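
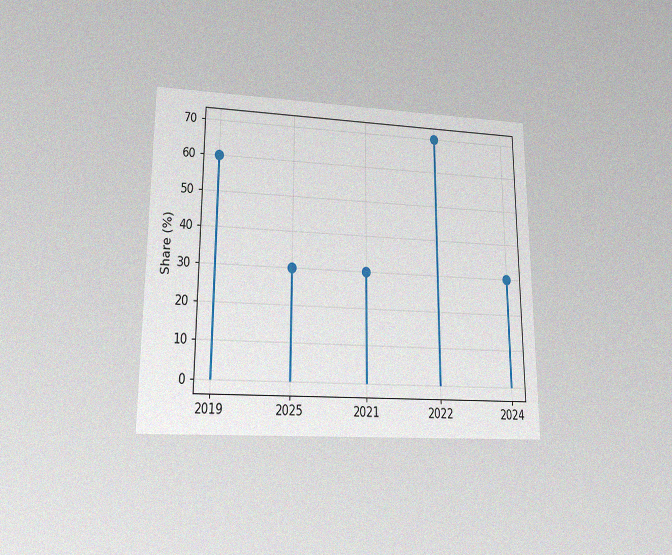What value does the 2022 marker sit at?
The chart is viewed at a slight angle, with some photo noise. The 2022 marker sits at 70%.

70%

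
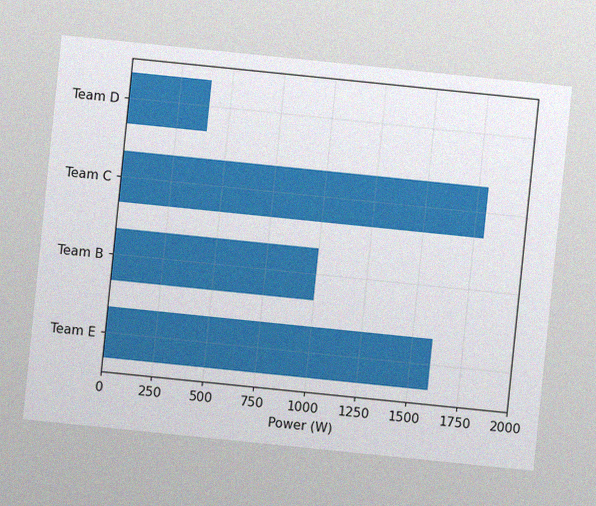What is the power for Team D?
400W

The chart is tilted about 6° clockwise, with some photo noise. Reading along the chart's x-axis, the Team D bar reaches 400W.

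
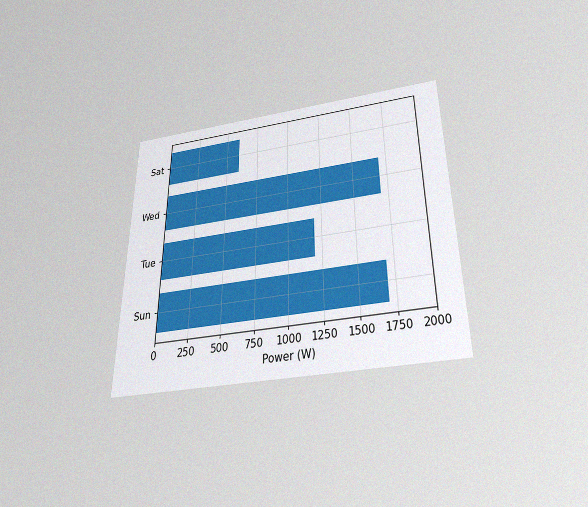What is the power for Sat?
The chart is viewed slightly from below, with some photo noise. Reading along the chart's x-axis, the Sat bar reaches 600W.

600W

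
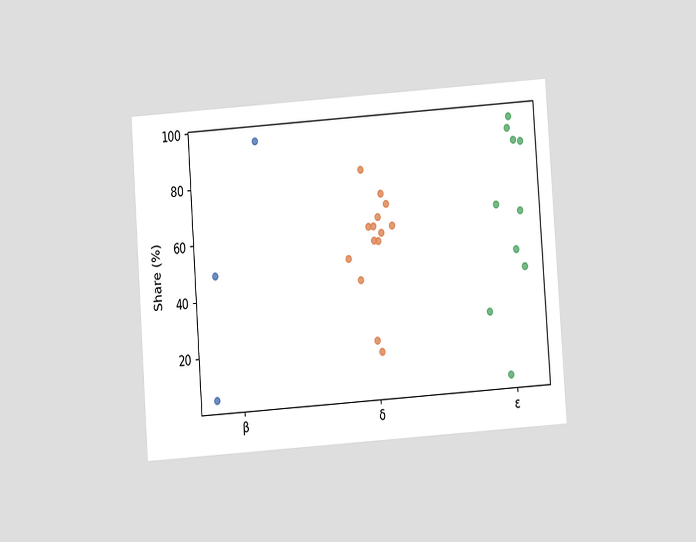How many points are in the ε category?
10

The chart is tilted about 4° counter-clockwise and viewed at a slight angle. Counting the markers in the ε column gives 10.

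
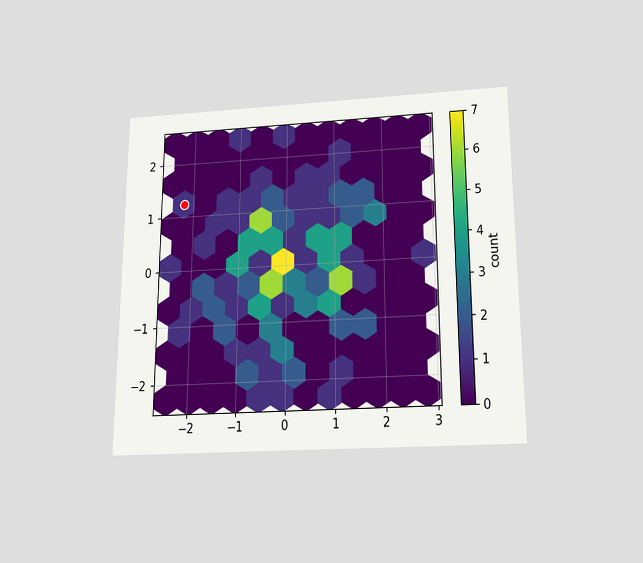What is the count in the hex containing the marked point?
1

The chart is viewed slightly from below. The marked hex reads 1 on the colorbar.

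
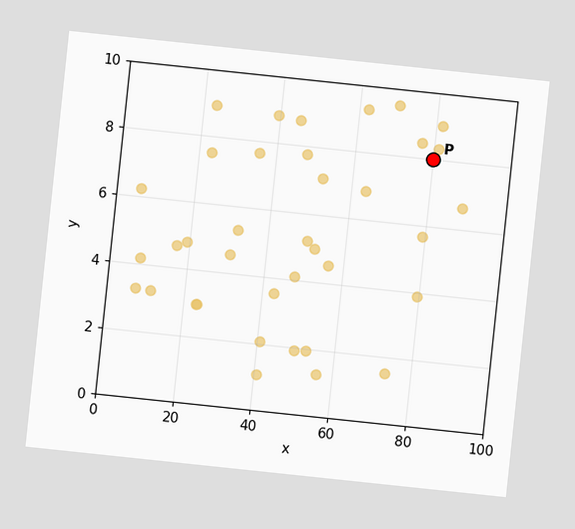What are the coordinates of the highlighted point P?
(80, 8)

The chart is tilted about 6° clockwise. Following the gridlines from P to each axis, P sits at (80, 8).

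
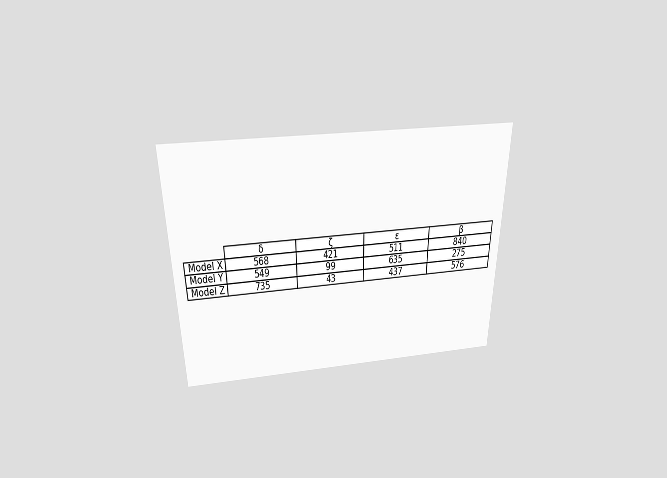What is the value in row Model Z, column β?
576

The chart is viewed slightly from above. The (Model Z, β) cell reads 576.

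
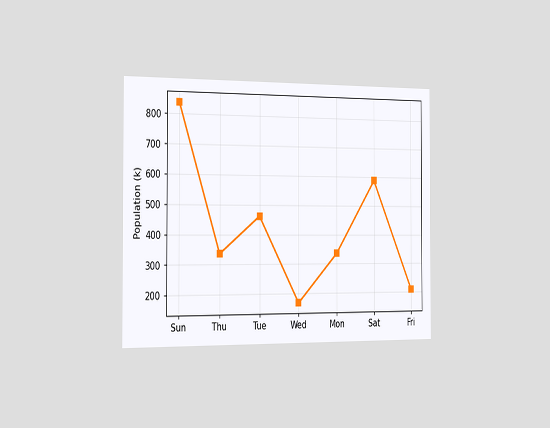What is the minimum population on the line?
The chart is viewed slightly from the left. The lowest point is at Wed, and reading across to the y-axis gives 168k.

168k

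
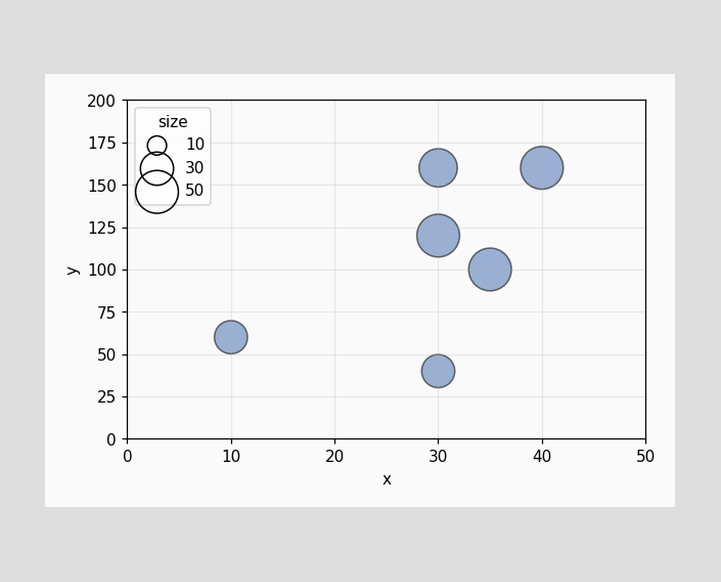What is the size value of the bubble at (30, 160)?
Matching the bubble at (30, 160) against the size legend gives 40.

40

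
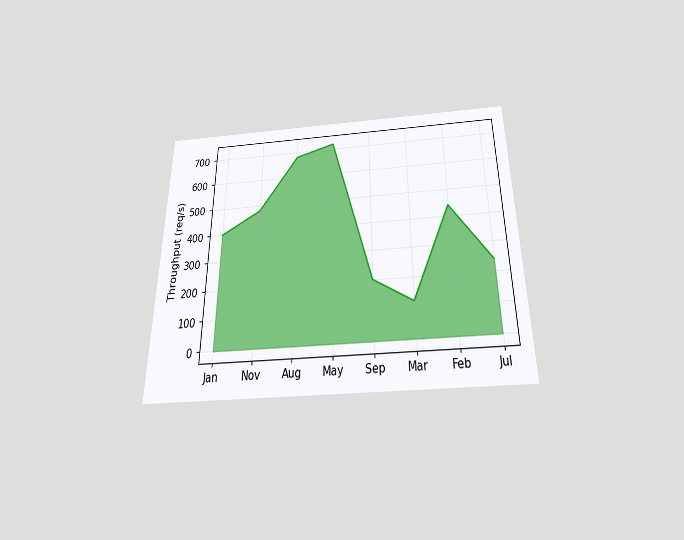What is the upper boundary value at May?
The chart is viewed slightly from below. At May the upper boundary is at 720req/s.

720req/s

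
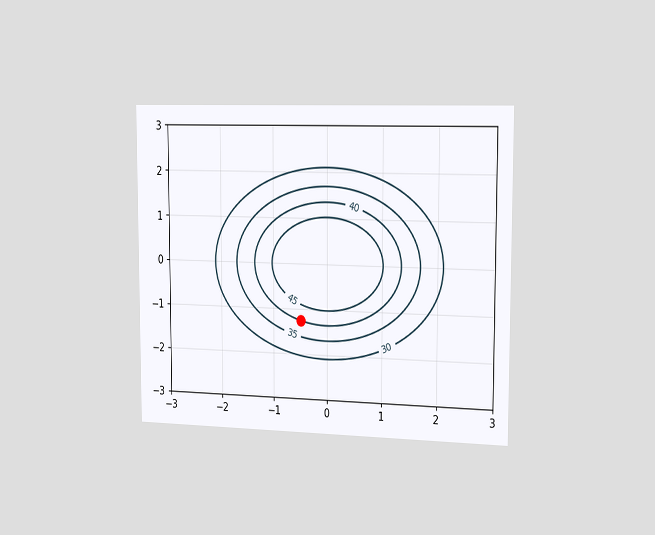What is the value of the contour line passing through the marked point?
The chart is viewed slightly from the right. The marked point sits on the contour labelled 40.

40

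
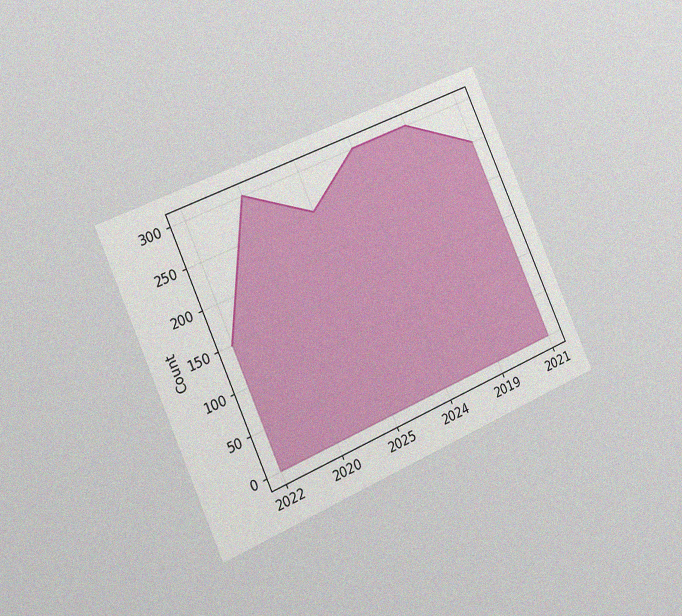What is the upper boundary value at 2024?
The chart is tilted about 24° counter-clockwise and viewed slightly from the left, with some photo noise. At 2024 the upper boundary is at 300.

300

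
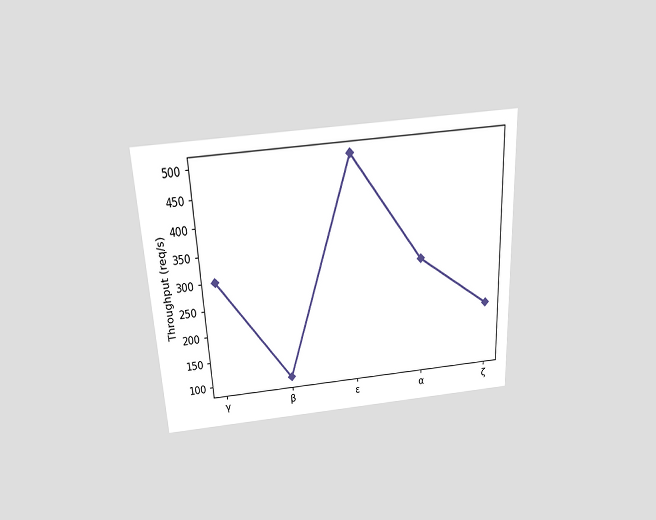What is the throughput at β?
The chart is tilted about 3° counter-clockwise and viewed slightly from above. At β, the line is at 100req/s.

100req/s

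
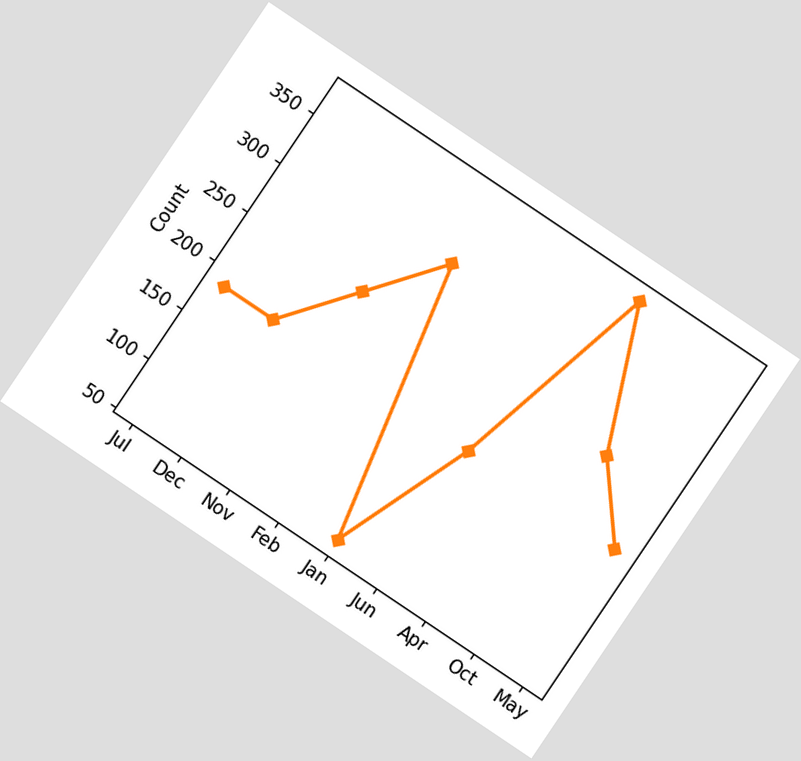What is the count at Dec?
186

The chart is tilted about 34° clockwise. At Dec, the line is at 186.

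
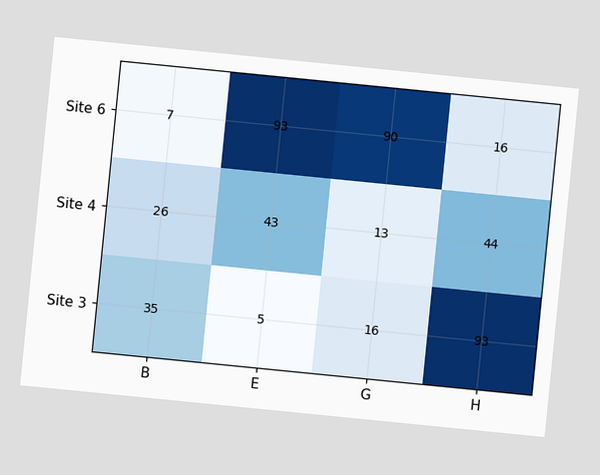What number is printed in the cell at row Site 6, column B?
The chart is tilted about 6° clockwise. The (Site 6, B) cell reads 7.

7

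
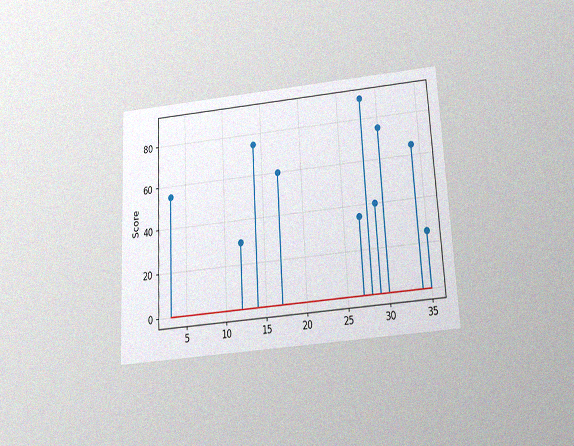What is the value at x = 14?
75

The chart is tilted about 3° counter-clockwise and viewed slightly from below, with some photo noise. The stem at x=14 reaches 75.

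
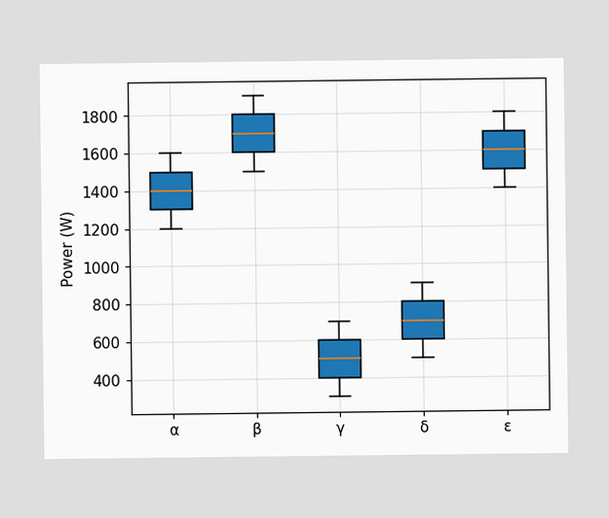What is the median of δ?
The median line in the δ box sits at 700W.

700W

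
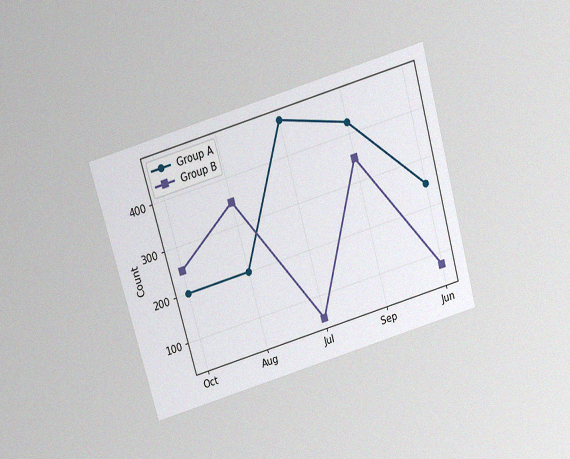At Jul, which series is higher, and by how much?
The chart is tilted about 16° counter-clockwise and viewed slightly from above, with some photo noise. At Jul, Group A sits above the other line by 425.

Group A, by 425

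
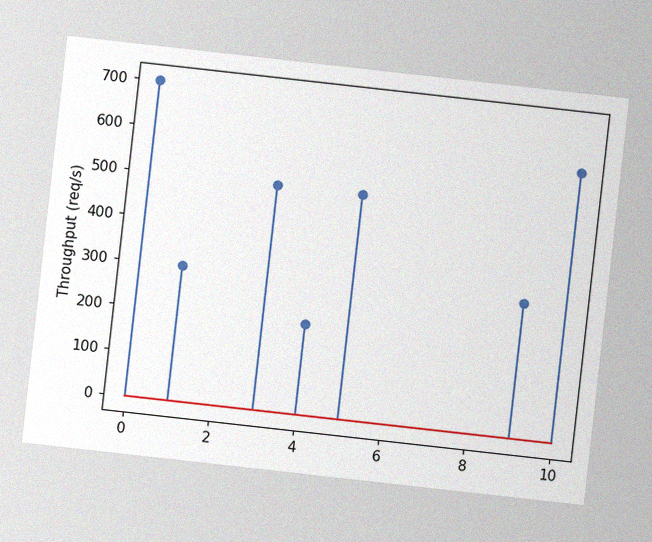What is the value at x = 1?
300req/s

The chart is tilted about 6° clockwise, with some photo noise. The stem at x=1 reaches 300req/s.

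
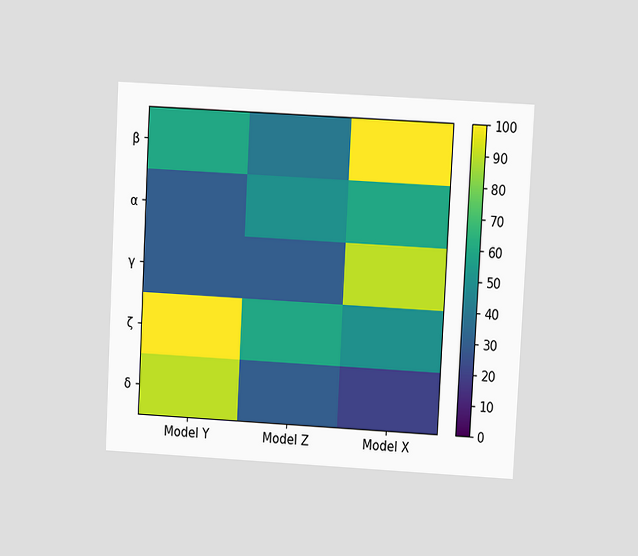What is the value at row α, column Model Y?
The chart is tilted about 3° clockwise and viewed at a slight angle. Matching cell (α, Model Y) against the colorbar gives 30.

30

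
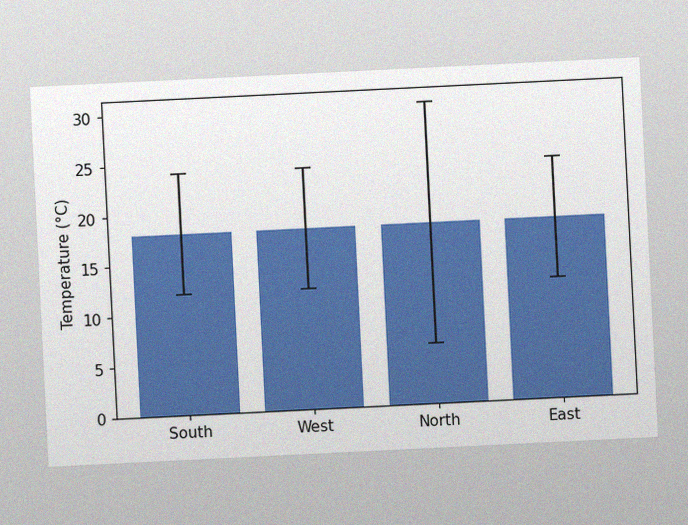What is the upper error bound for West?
The chart is tilted about 3° counter-clockwise, with some photo noise. The West bar's upper whisker reaches 24°C.

24°C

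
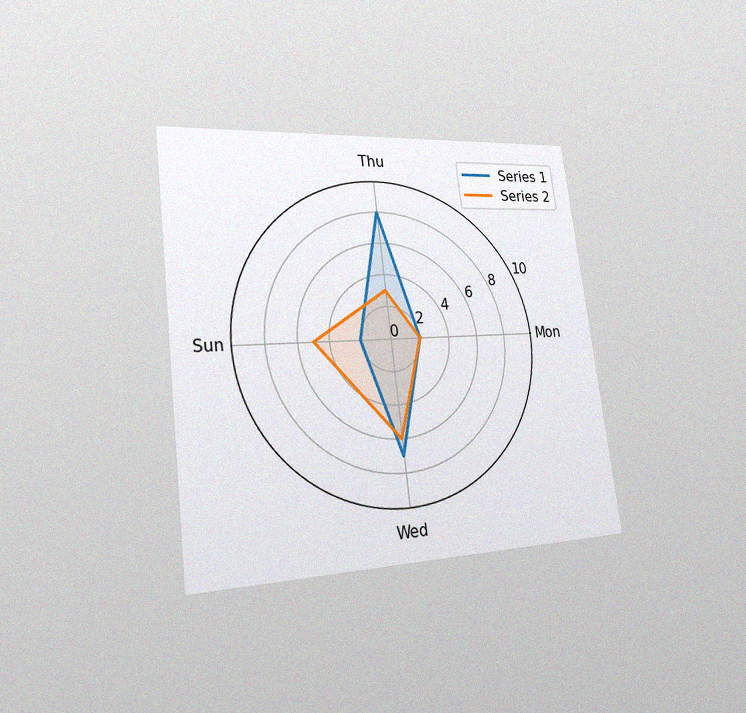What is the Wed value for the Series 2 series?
The chart is tilted about 7° counter-clockwise and viewed slightly from the left, with some photo noise. On the Wed axis, Series 2 reaches 6.

6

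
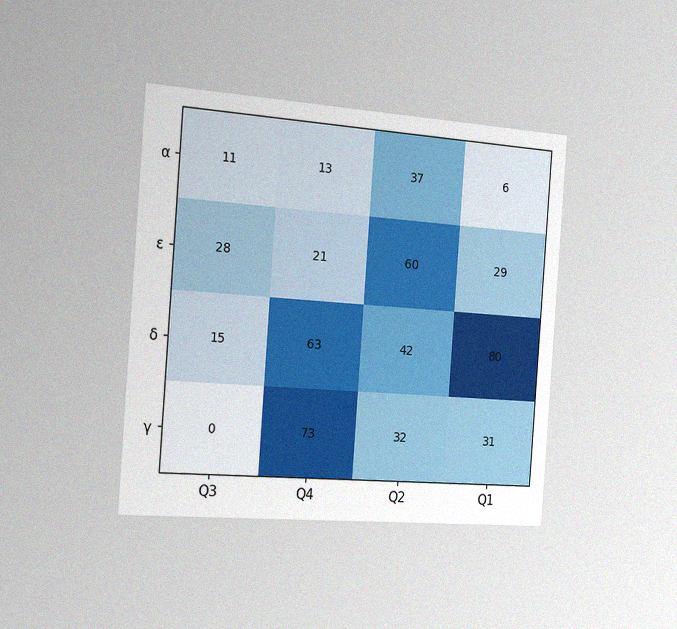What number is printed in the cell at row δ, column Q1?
The chart is tilted about 4° clockwise and viewed slightly from the left, with some photo noise. The (δ, Q1) cell reads 80.

80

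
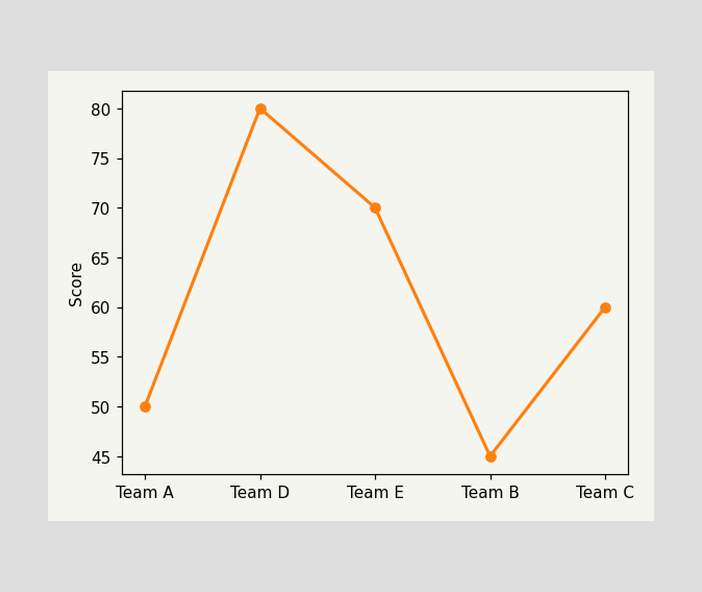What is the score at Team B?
At Team B, the line is at 45.

45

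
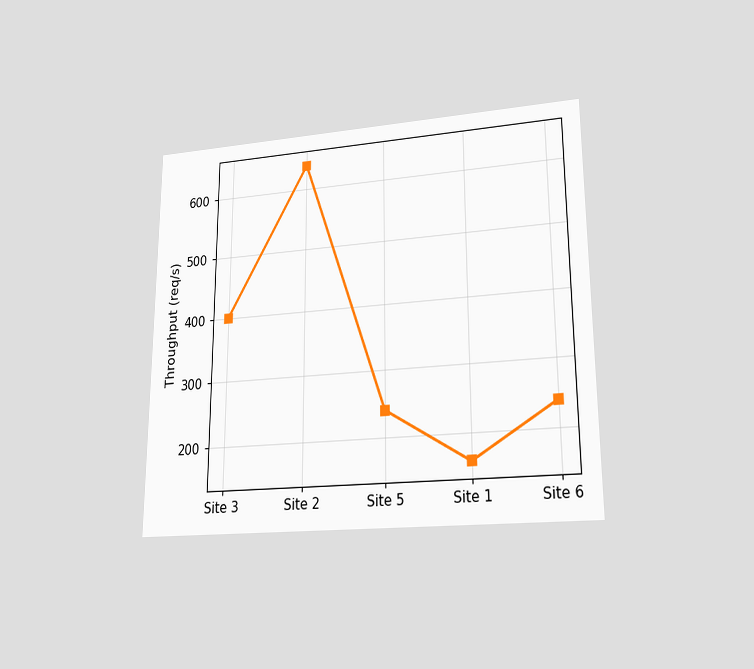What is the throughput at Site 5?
240req/s

The chart is viewed at a slight angle. At Site 5, the line is at 240req/s.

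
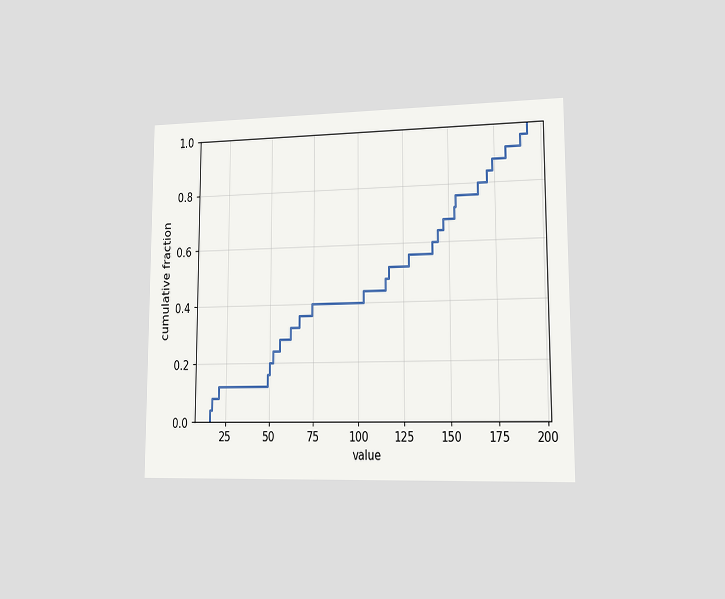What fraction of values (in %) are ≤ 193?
100%

The chart is viewed slightly from the right. At x=193 the ECDF step is at 100%.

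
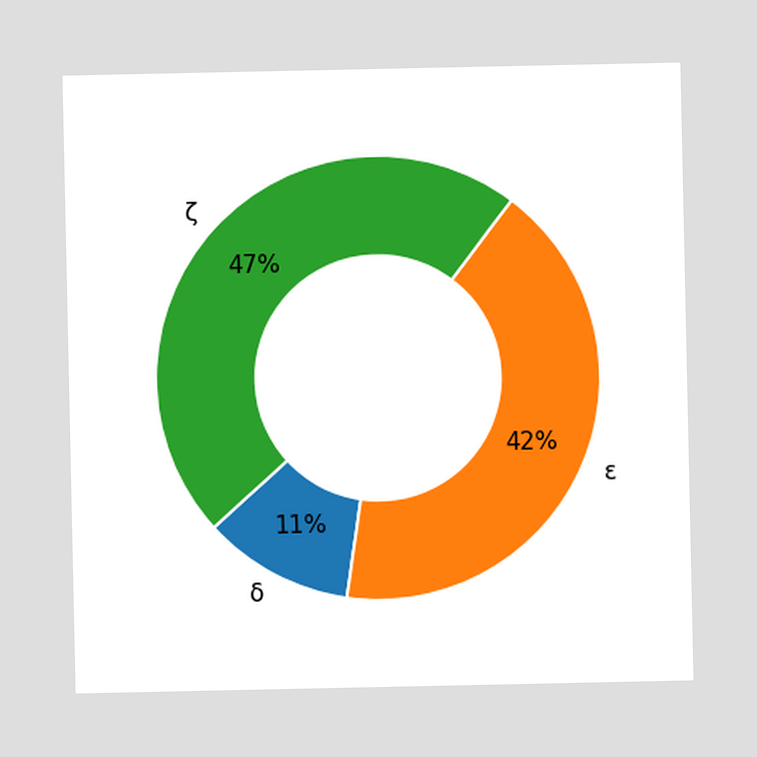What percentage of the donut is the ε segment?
42%

The ε segment takes up 42% of the ring.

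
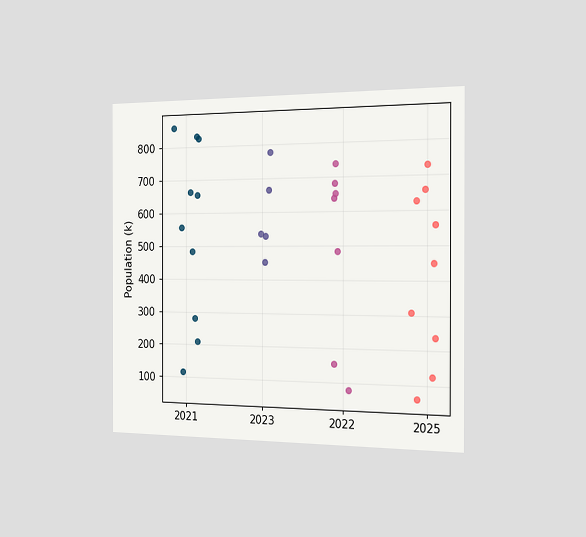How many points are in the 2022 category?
The chart is viewed slightly from the right. Counting the markers in the 2022 column gives 7.

7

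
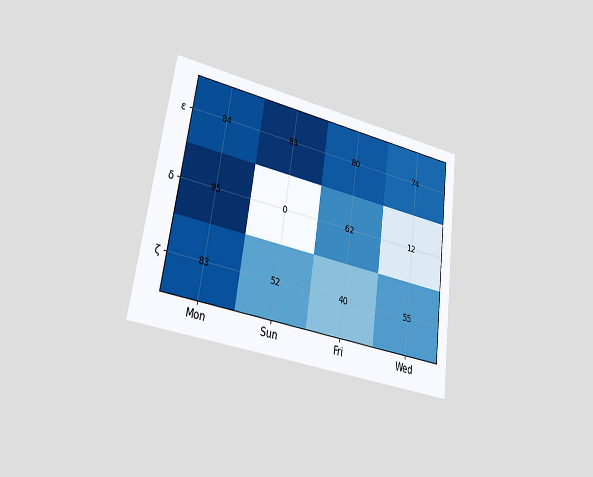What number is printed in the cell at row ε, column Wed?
The chart is tilted about 8° clockwise and viewed at a slight angle. The (ε, Wed) cell reads 74.

74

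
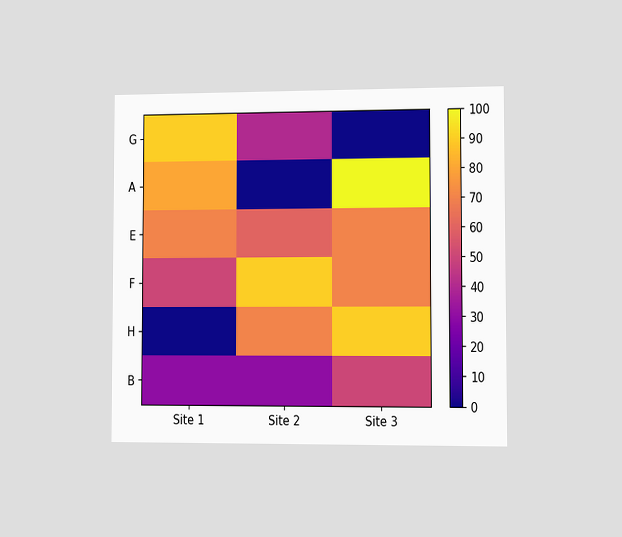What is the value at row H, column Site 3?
The chart is viewed slightly from the right. Matching cell (H, Site 3) against the colorbar gives 90.

90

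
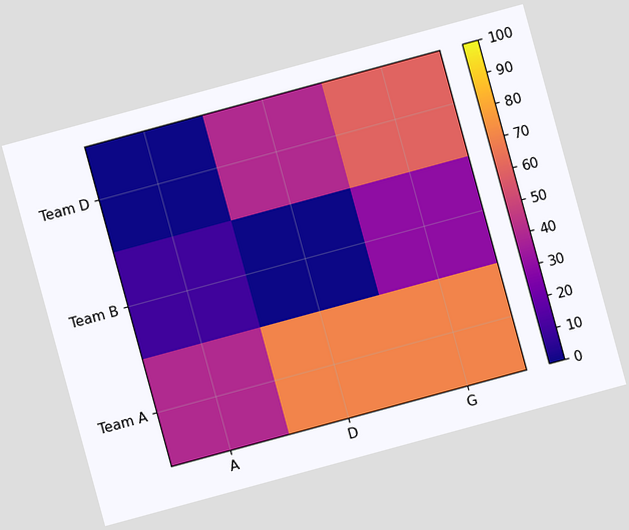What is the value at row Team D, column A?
0

The chart is tilted about 15° counter-clockwise. Matching cell (Team D, A) against the colorbar gives 0.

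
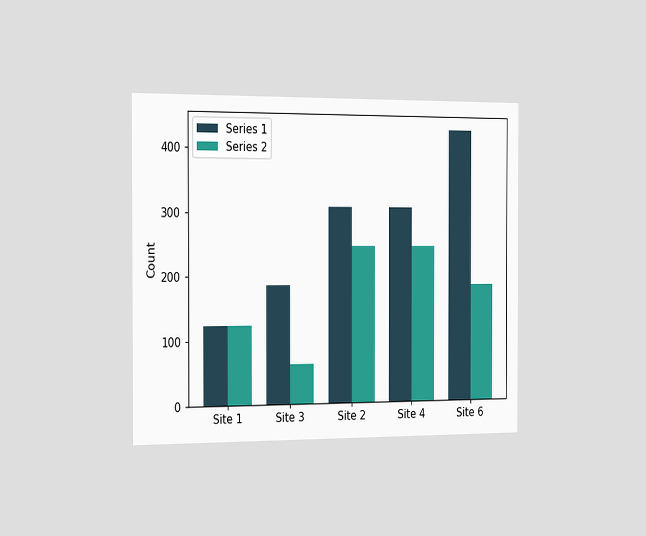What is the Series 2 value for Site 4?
The chart is viewed slightly from the left. The Series 2 bar at Site 4 reaches 248 on the y-axis.

248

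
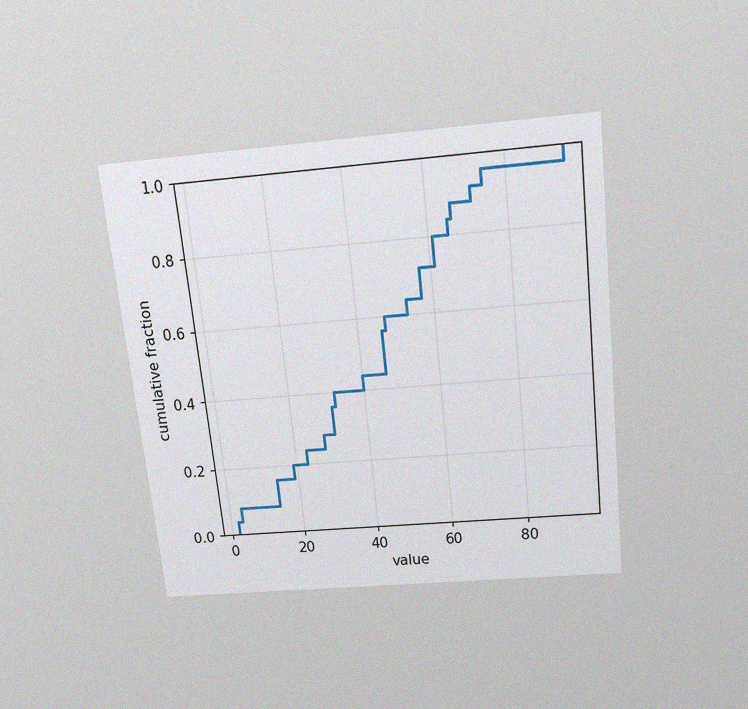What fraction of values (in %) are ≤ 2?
The chart is tilted about 6° counter-clockwise and viewed slightly from above, with some photo noise. At x=2 the ECDF step is at 4%.

4%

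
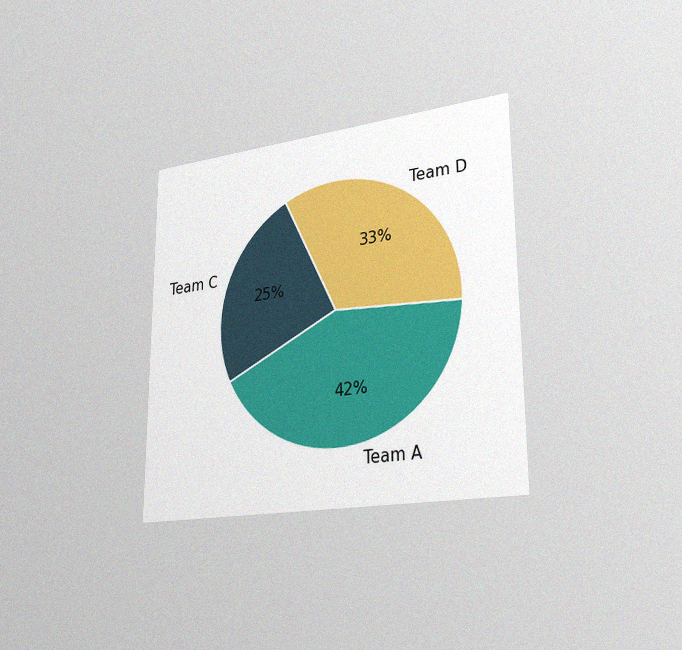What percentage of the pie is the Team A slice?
42%

The chart is viewed slightly from the right, with some photo noise. The Team A slice takes up 42% of the pie.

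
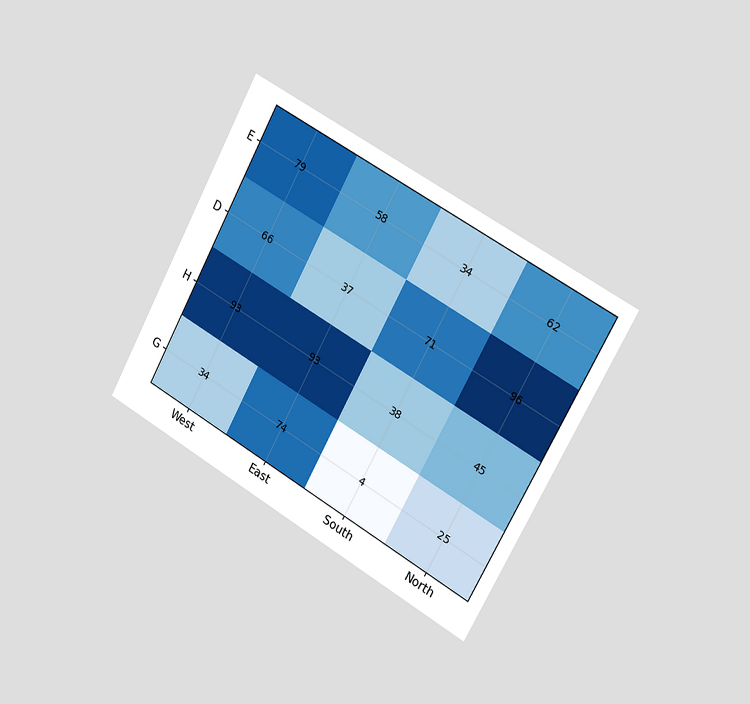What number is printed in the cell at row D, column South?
The chart is tilted about 29° clockwise and viewed slightly from the right. The (D, South) cell reads 71.

71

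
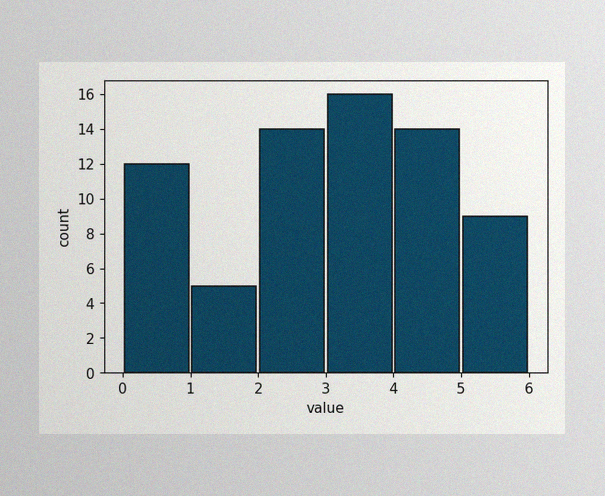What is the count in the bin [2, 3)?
14

The image has some photo noise and uneven lighting. The [2, 3) bin has height 14.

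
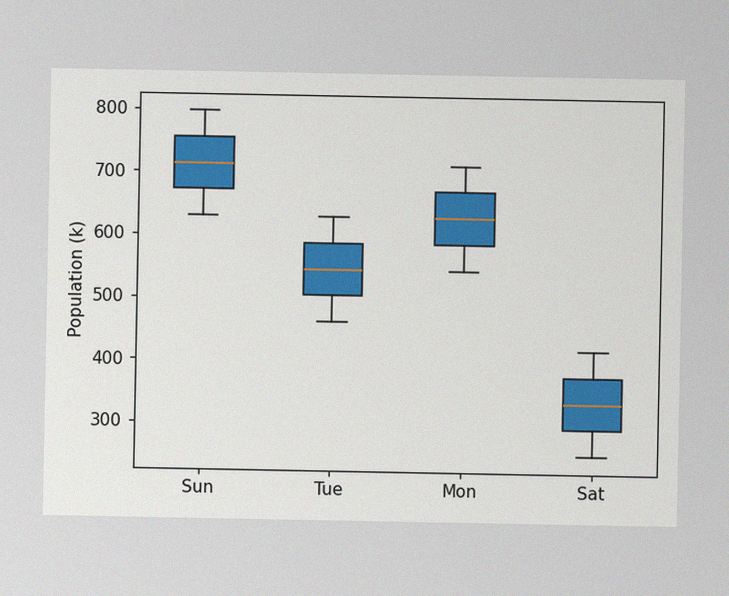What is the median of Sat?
336k

The image has some photo noise and uneven lighting. The median line in the Sat box sits at 336k.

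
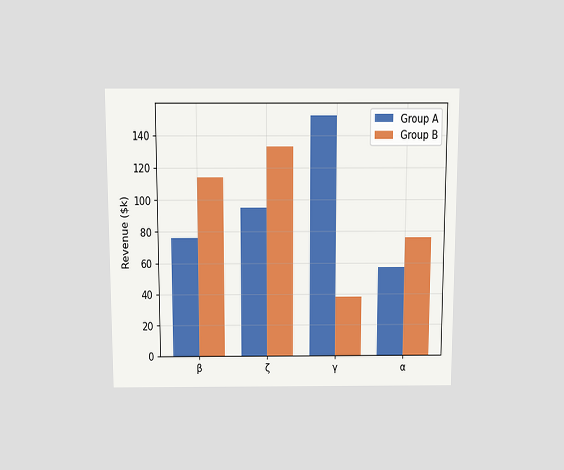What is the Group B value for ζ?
The chart is viewed slightly from above. The Group B bar at ζ reaches $133k on the y-axis.

$133k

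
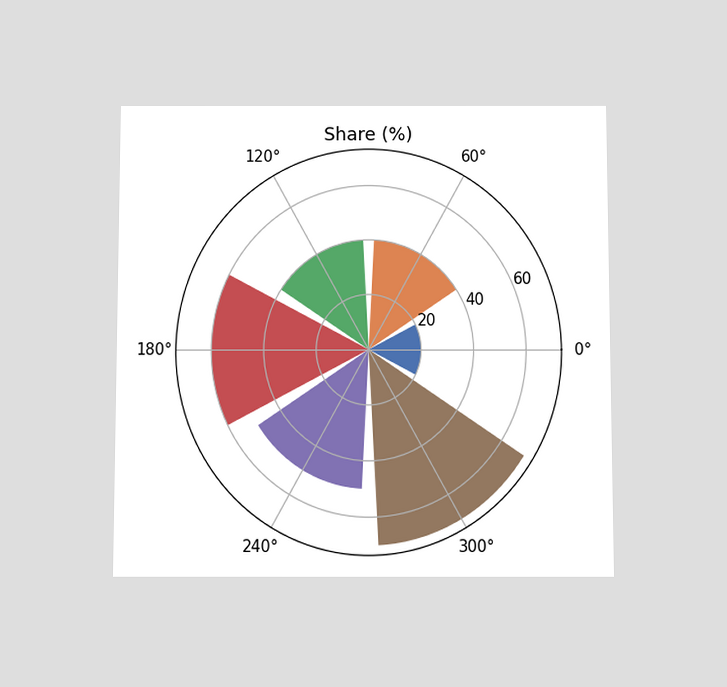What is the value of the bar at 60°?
The chart is viewed slightly from below. The bar at 60° reaches 40% on the radial axis.

40%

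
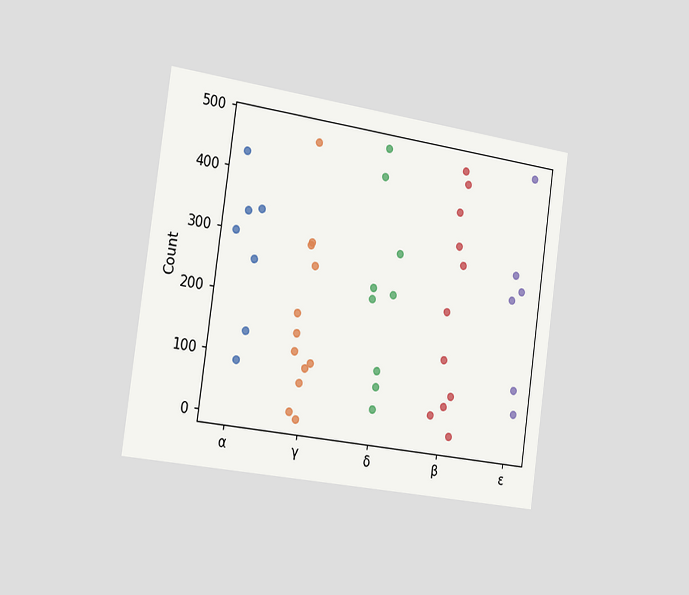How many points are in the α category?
7

The chart is tilted about 8° clockwise and viewed slightly from the left. Counting the markers in the α column gives 7.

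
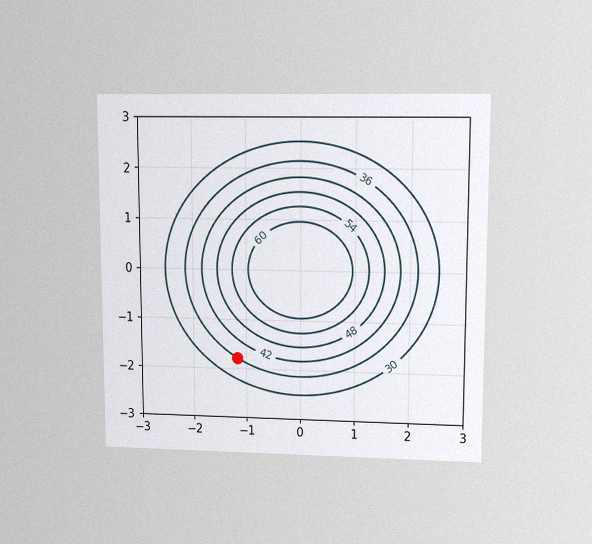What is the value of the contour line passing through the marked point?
The chart is viewed at a slight angle, with some photo noise. The marked point sits on the contour labelled 36.

36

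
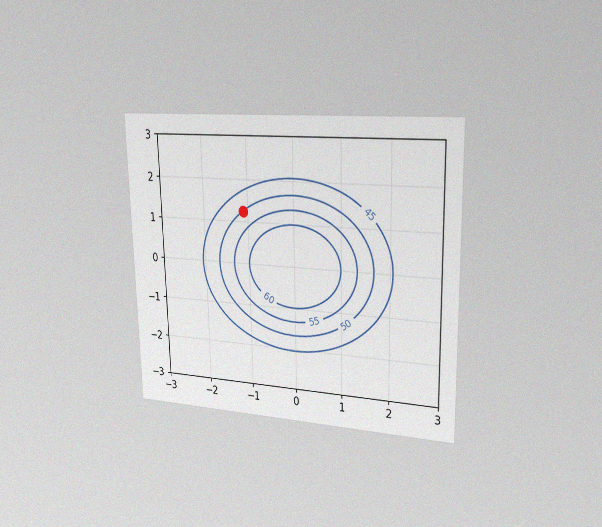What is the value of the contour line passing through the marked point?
50

The chart is viewed slightly from the right, with some photo noise. The marked point sits on the contour labelled 50.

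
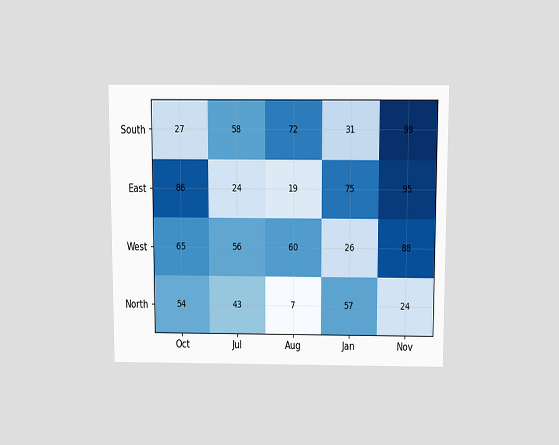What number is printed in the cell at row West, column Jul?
The chart is viewed slightly from above. The (West, Jul) cell reads 56.

56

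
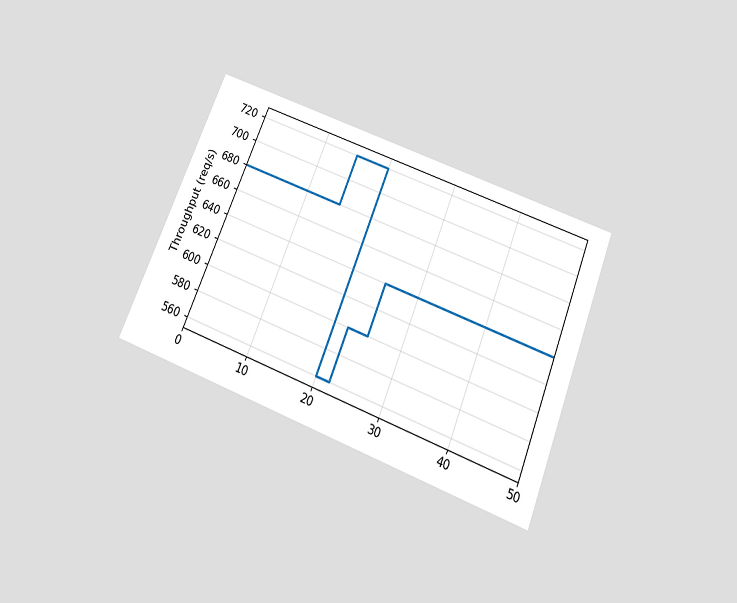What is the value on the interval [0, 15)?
680req/s

The chart is tilted about 22° clockwise and viewed slightly from below. On [0, 15) the step sits at 680req/s.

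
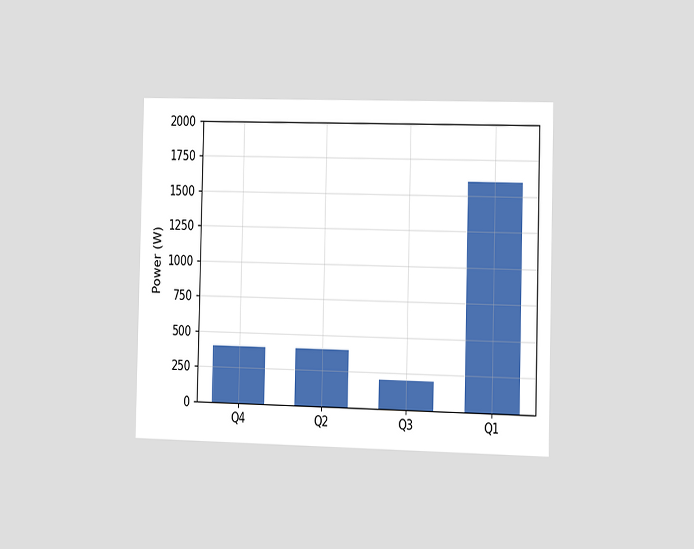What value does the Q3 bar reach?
200W

The chart is viewed slightly from the right. Reading along the chart's y-axis, the Q3 bar reaches 200W.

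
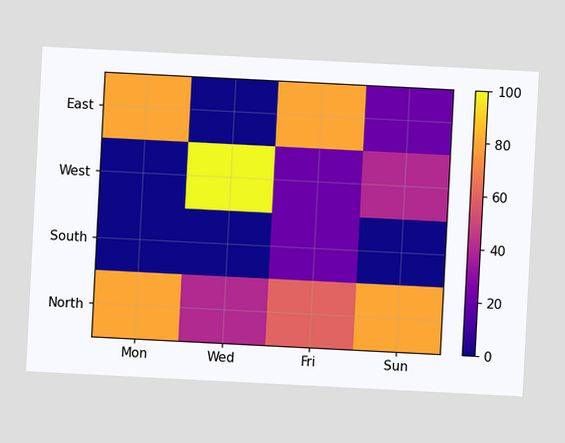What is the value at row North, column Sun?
The chart is tilted about 3° clockwise. Matching cell (North, Sun) against the colorbar gives 80.

80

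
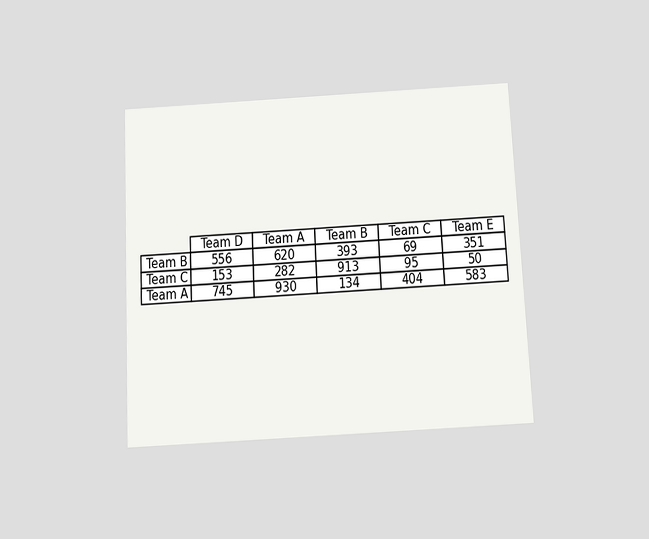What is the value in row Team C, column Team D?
The chart is tilted about 3° counter-clockwise and viewed slightly from below. The (Team C, Team D) cell reads 153.

153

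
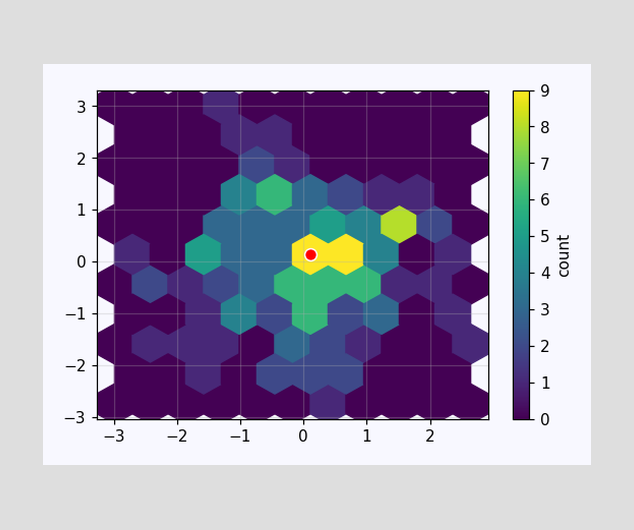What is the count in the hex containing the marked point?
9

The marked hex reads 9 on the colorbar.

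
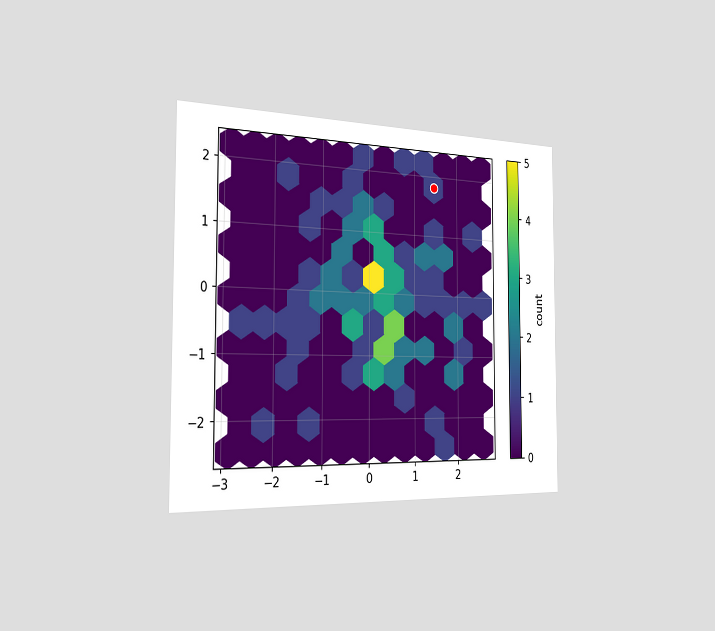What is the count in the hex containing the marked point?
The chart is viewed slightly from the left. The marked hex reads 1 on the colorbar.

1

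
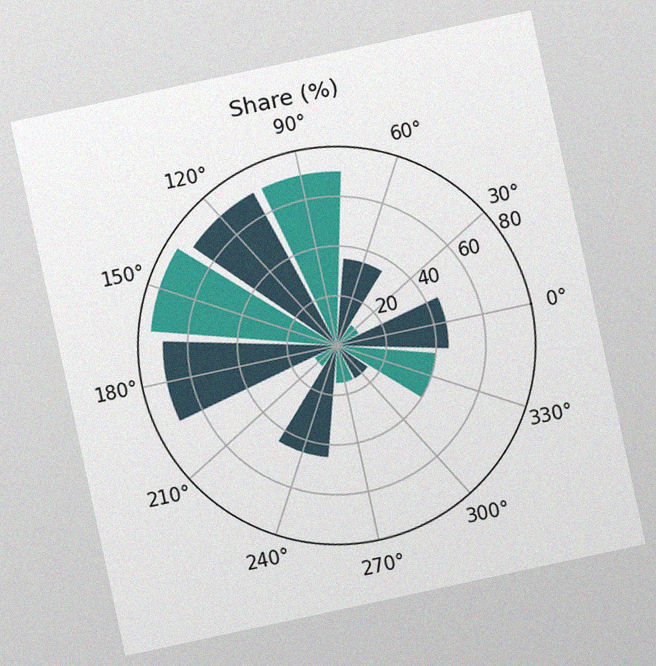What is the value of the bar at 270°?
The chart is tilted about 12° counter-clockwise, with some photo noise. The bar at 270° reaches 15% on the radial axis.

15%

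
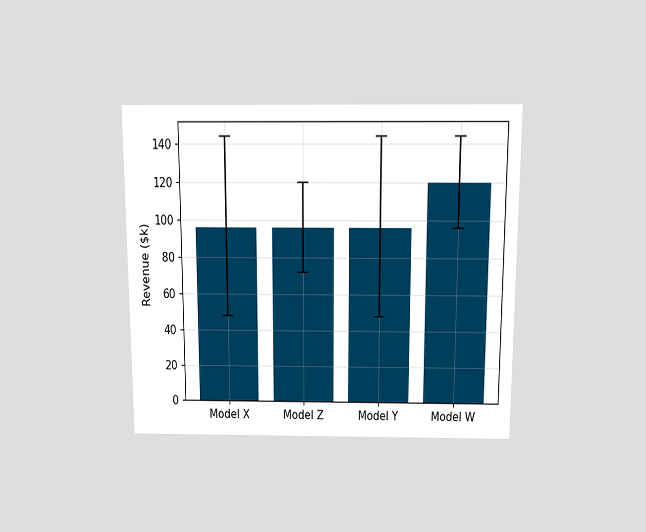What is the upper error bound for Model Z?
The chart is viewed slightly from above. The Model Z bar's upper whisker reaches $120k.

$120k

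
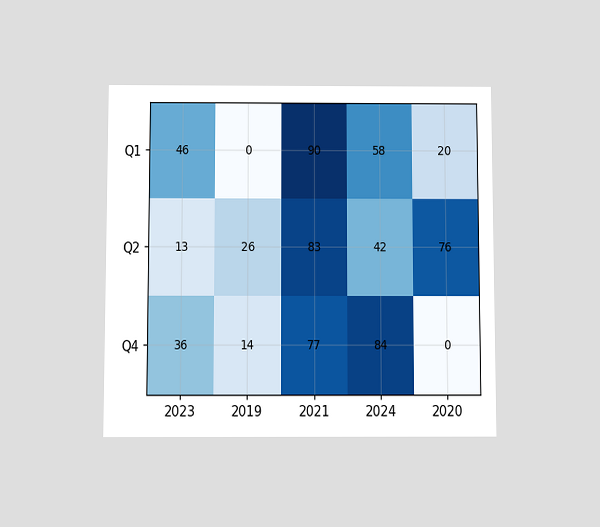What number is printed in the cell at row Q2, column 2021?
83

The chart is viewed slightly from below. The (Q2, 2021) cell reads 83.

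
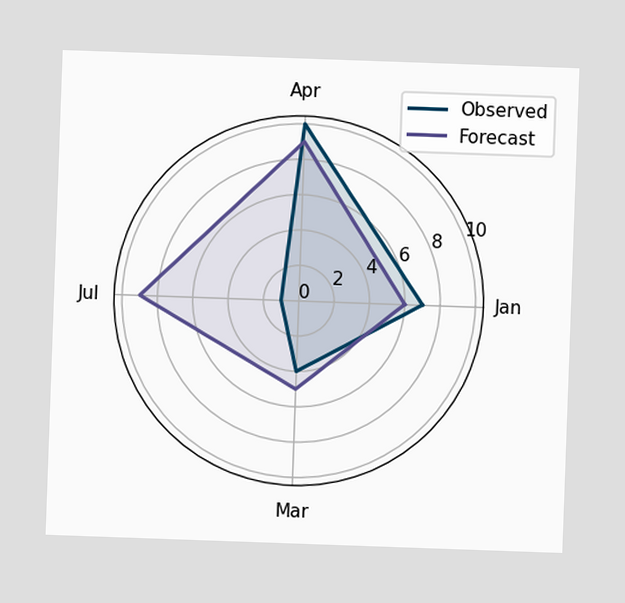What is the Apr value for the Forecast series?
The chart is tilted about 2° clockwise. On the Apr axis, Forecast reaches 9.

9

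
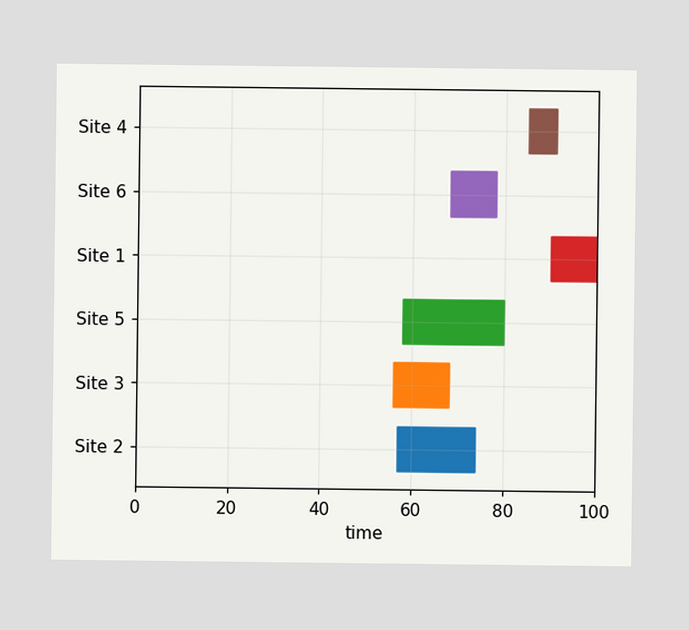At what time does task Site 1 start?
The Site 1 bar begins at t=90.

90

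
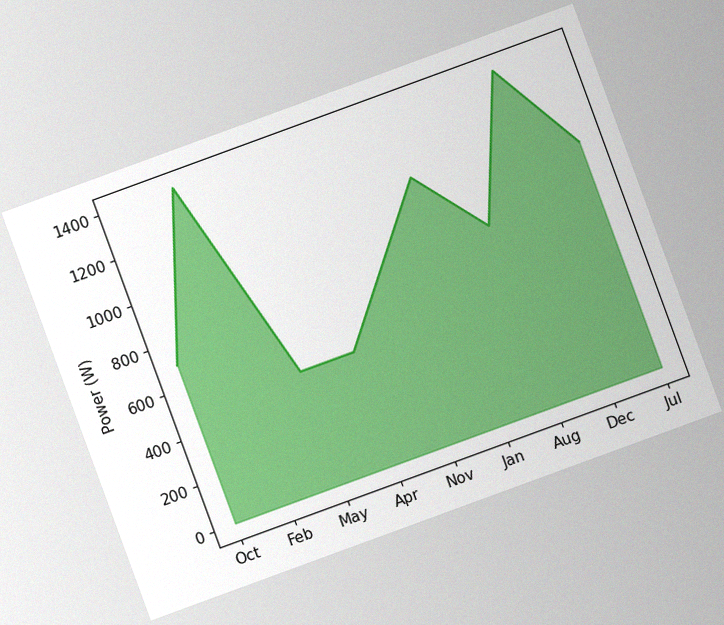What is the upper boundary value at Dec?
The chart is tilted about 20° counter-clockwise, with some photo noise. At Dec the upper boundary is at 1400W.

1400W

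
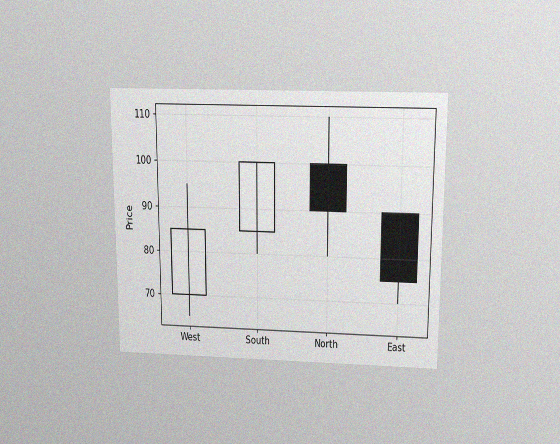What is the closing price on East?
75

The chart is viewed slightly from above, with some photo noise. The East candle closes at 75.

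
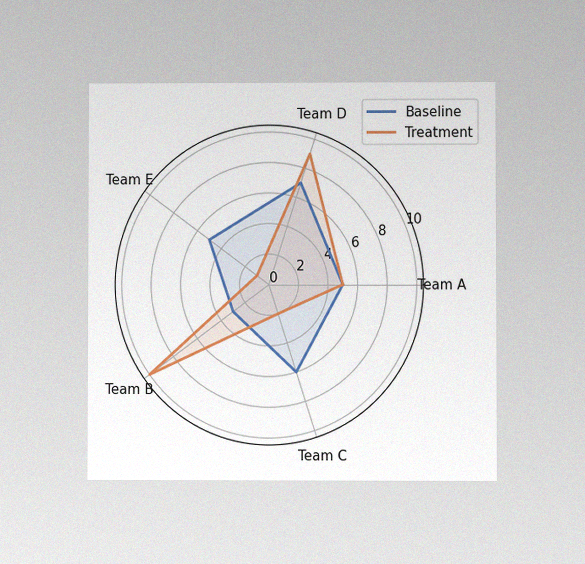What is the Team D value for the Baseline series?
7

The chart is viewed at a slight angle, with some photo noise. On the Team D axis, Baseline reaches 7.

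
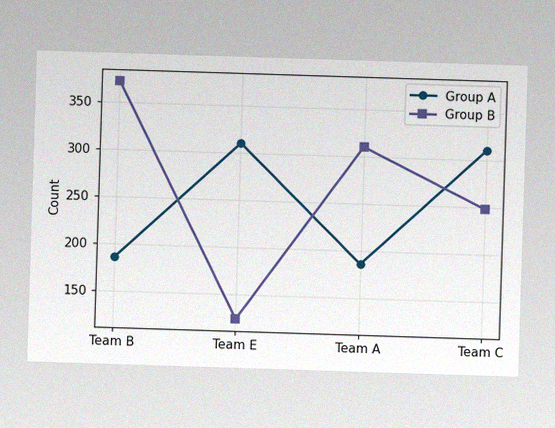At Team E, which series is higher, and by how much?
The image has some photo noise and uneven lighting. At Team E, Group A sits above the other line by 186.

Group A, by 186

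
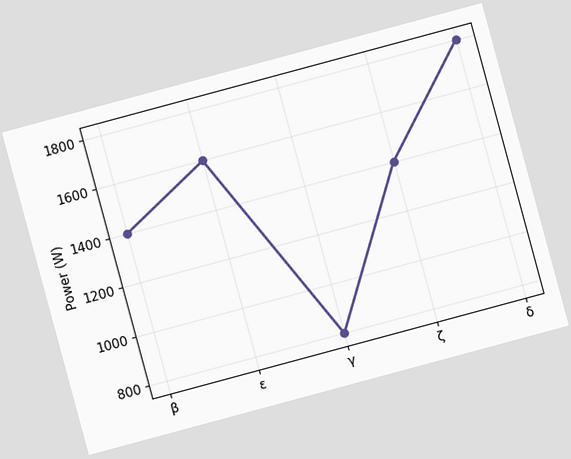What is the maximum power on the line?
The chart is tilted about 15° counter-clockwise. The highest point is at δ, and reading across to the y-axis gives 1800W.

1800W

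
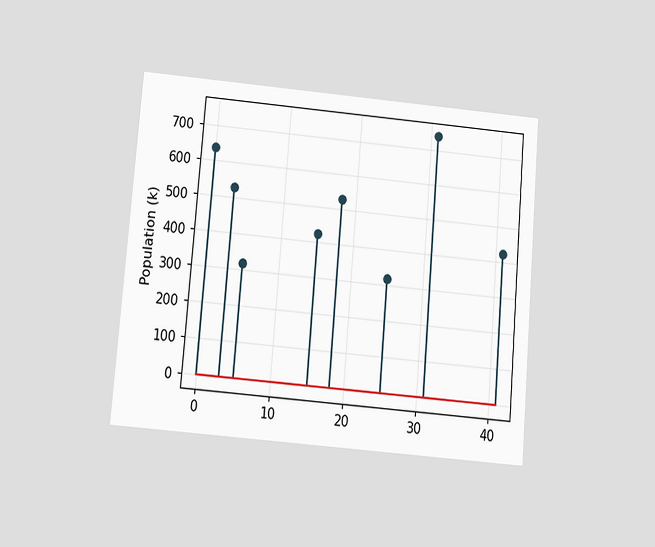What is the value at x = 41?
424k

The chart is tilted about 5° clockwise and viewed slightly from below. The stem at x=41 reaches 424k.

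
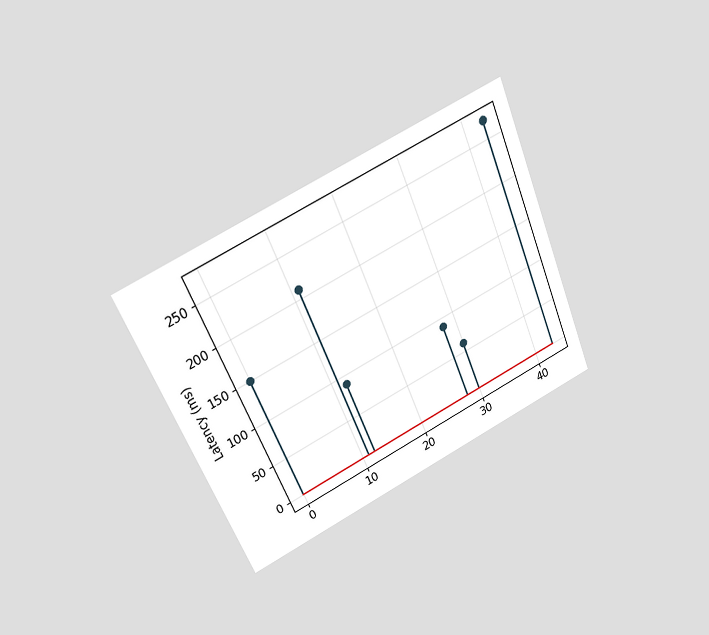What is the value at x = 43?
The chart is tilted about 23° counter-clockwise and viewed at a slight angle. The stem at x=43 reaches 270ms.

270ms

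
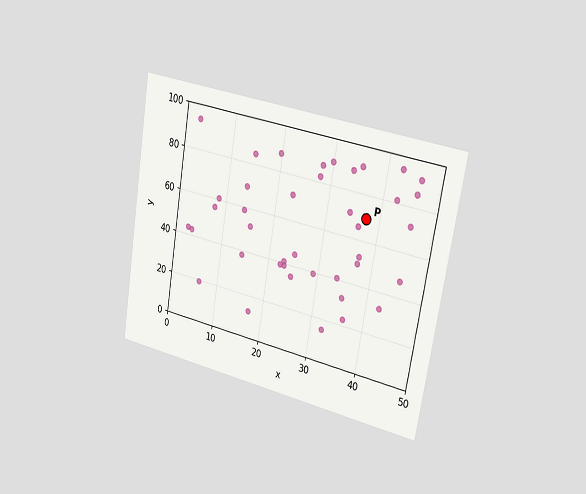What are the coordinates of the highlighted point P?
The chart is tilted about 9° clockwise and viewed slightly from the right. Following the gridlines from P to each axis, P sits at (37.5, 70).

(37.5, 70)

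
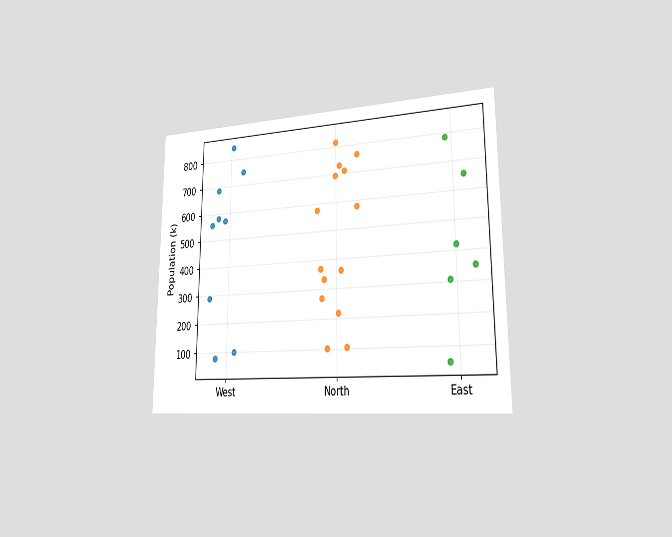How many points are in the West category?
The chart is viewed slightly from the right. Counting the markers in the West column gives 9.

9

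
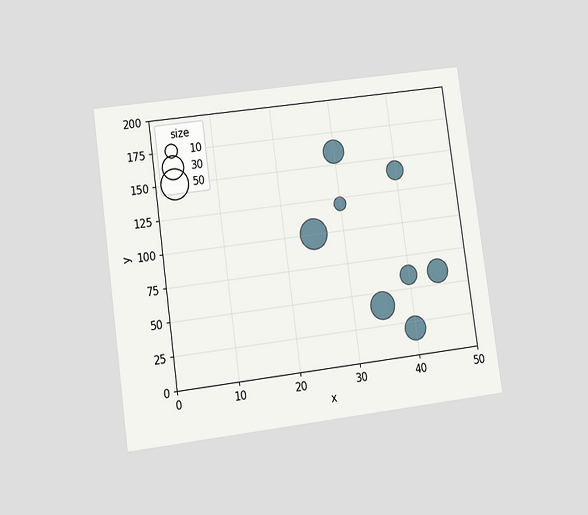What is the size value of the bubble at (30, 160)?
The chart is tilted about 8° counter-clockwise and viewed at a slight angle. Matching the bubble at (30, 160) against the size legend gives 30.

30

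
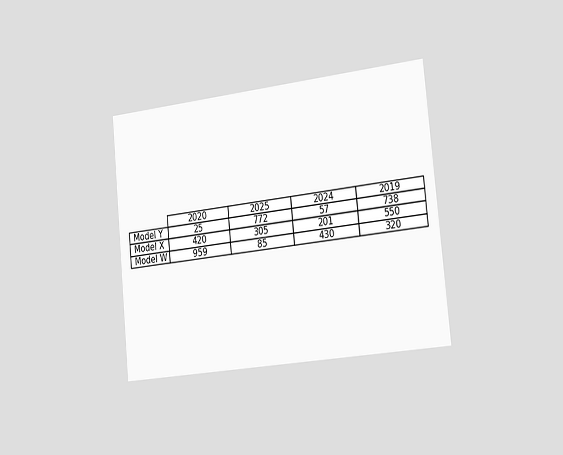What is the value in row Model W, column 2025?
The chart is tilted about 6° counter-clockwise and viewed slightly from the right. The (Model W, 2025) cell reads 85.

85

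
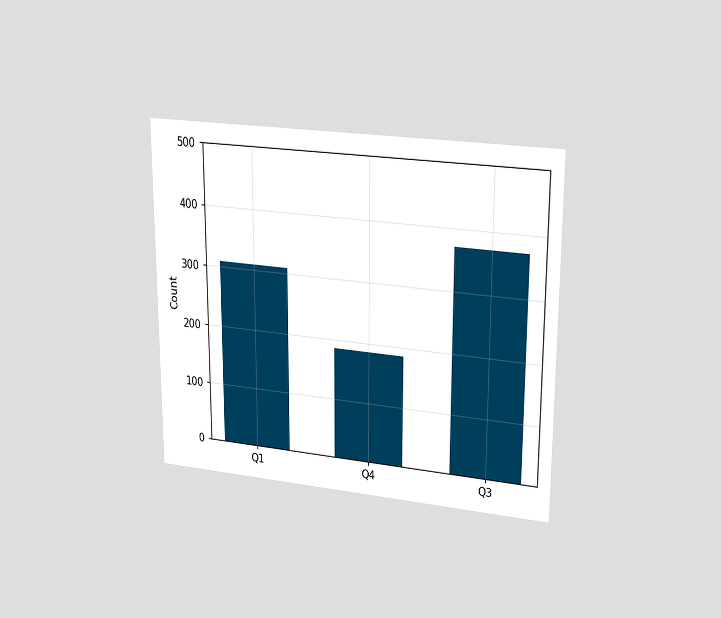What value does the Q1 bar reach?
310

The chart is viewed at a slight angle. Reading along the chart's y-axis, the Q1 bar reaches 310.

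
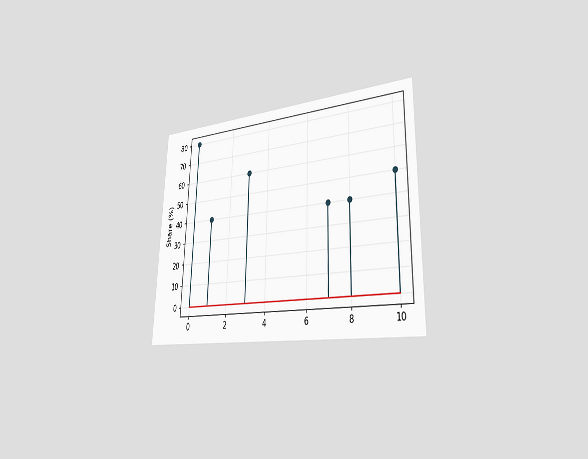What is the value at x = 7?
40%

The chart is viewed slightly from the right. The stem at x=7 reaches 40%.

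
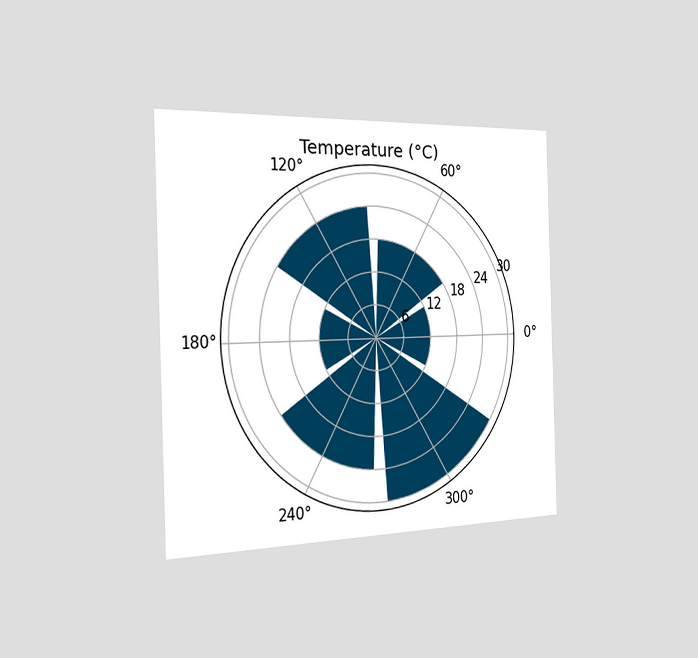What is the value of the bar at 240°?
The chart is viewed slightly from the left. The bar at 240° reaches 24°C on the radial axis.

24°C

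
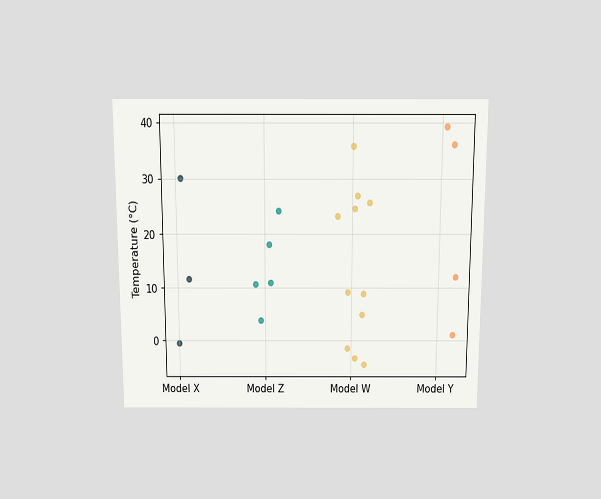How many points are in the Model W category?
The chart is viewed slightly from above. Counting the markers in the Model W column gives 11.

11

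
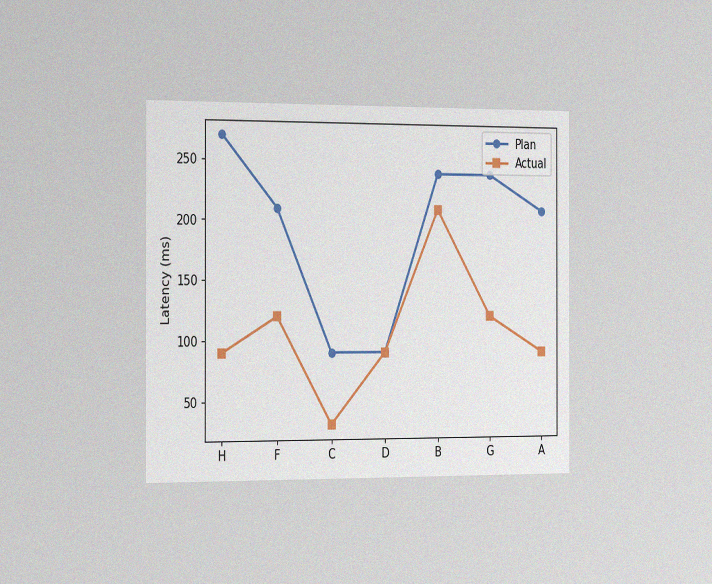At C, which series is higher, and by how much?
The chart is viewed slightly from the left, with some photo noise. At C, Plan sits above the other line by 60ms.

Plan, by 60ms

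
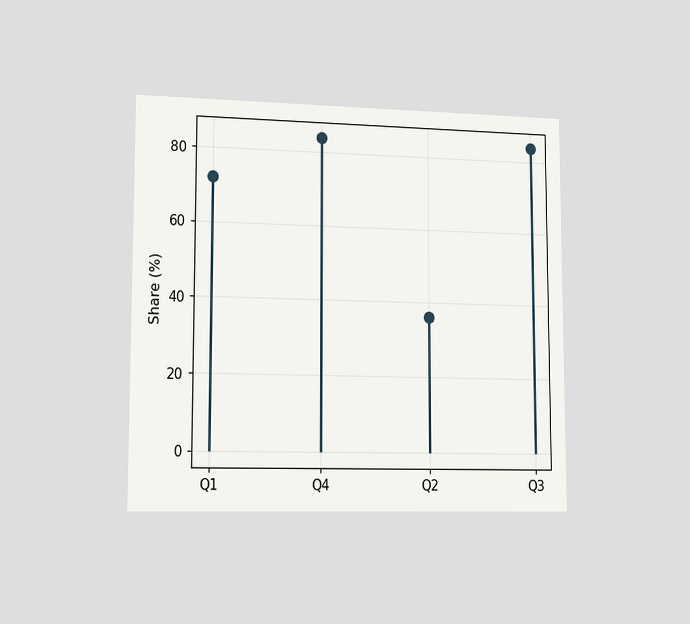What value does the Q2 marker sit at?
The chart is viewed slightly from the left. The Q2 marker sits at 36%.

36%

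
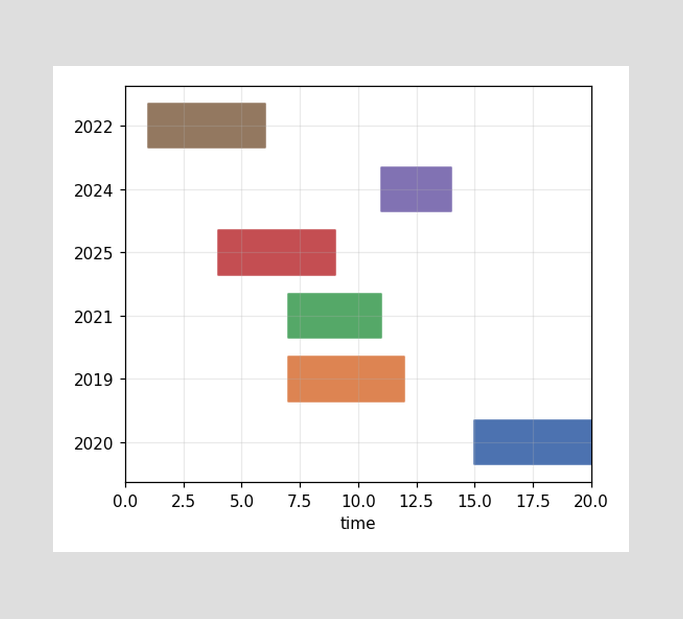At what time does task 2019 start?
7

The 2019 bar begins at t=7.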